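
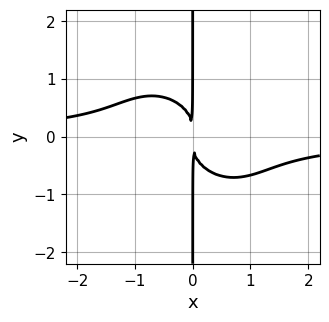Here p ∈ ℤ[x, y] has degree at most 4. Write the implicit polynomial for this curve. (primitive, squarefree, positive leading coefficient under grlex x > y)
1. Degree: the shape is more complex than any degree-3 curve, so deg p = 4.
2. Reading off the gridlines: the visible y-axis segment lies entirely on the curve.
3. Putting this together gives p.

3*x^3*y + 2*x^2*y^2 + 3*x*y^3 + 2*x^2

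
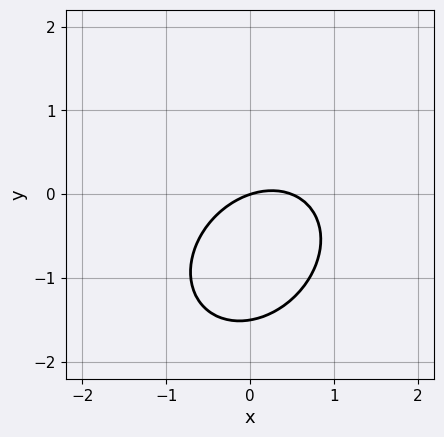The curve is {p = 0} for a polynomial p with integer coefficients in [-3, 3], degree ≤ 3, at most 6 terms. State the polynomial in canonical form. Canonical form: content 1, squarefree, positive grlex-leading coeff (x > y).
2*x^2 - x*y + 2*y^2 - x + 3*y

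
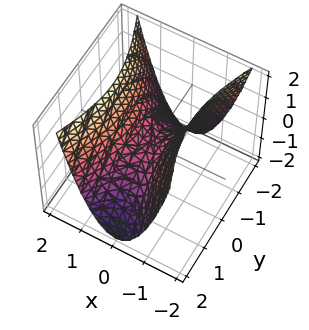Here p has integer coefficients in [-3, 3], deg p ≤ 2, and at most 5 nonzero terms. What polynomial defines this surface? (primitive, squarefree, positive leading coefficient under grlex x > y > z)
3*x^2 - y^2 - 2*z

First, deg p = 2.
Next, symmetries: it's symmetric under y → −y, forcing even powers of y; the x ↦ −x reflection is a symmetry, so x appears only in even powers.
Next, from the visible intercepts: one x-axis crossing is at x = 0; it crosses the z-axis at the gridline z = 0.
Finally, the integer polynomial consistent with all of this is the stated p.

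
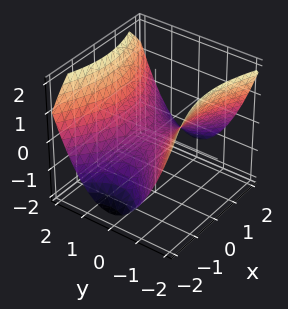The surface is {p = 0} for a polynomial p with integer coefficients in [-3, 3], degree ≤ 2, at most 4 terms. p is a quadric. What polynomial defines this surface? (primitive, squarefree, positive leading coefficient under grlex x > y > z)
x^2 - 2*y^2 + 3*z

The degree is 2 — a hyperbolic paraboloid; a quadric.
Symmetries: the y ↦ −y reflection is a symmetry, so y appears only in even powers; the x ↦ −x reflection is a symmetry, so x appears only in even powers.
From the visible intercepts: one y-axis crossing is at y = 0; one z-axis crossing is at z = 0.
The integer polynomial consistent with all of this is the stated p.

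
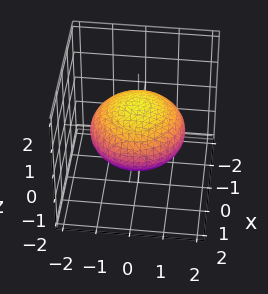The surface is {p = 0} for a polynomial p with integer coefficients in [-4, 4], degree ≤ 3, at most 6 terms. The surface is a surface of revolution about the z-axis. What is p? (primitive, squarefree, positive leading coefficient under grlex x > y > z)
x^2 + y^2 + 2*z^2 - 2

1. The degree is 2 — no degree-1 surface has this shape.
2. Symmetry: every cross-section ⟂ z is a circle, so x, y appear only via x² + y².
3. Against the integer gridlines: among the integer gridlines, it crosses the z-axis at z ∈ {-1, 1}; a circular section at z = 0 has radius between 1 and 2.
4. Putting this together gives p.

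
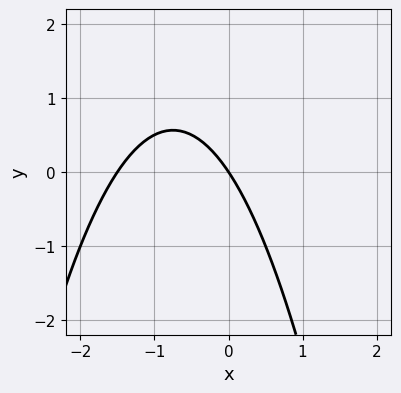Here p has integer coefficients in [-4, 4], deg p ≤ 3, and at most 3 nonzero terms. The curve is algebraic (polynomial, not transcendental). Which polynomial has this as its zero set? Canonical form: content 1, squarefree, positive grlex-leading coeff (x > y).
2*x^2 + 3*x + 2*y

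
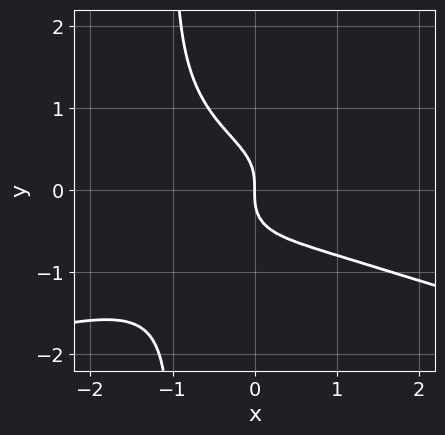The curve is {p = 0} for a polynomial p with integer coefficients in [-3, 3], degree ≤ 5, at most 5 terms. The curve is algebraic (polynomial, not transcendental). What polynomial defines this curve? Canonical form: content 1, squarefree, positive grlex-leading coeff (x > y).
(a) The degree is 4 — a generic line meets the curve in up to 4 points.
(b) From the visible intercepts: it meets the x-axis at x = 0 (among the integer gridlines); one y-axis crossing is at y = 0.
(c) Fitting integer coefficients to these (and the overall shape) gives p.

3*x*y^3 + x^3 + 3*y^3 + 2*x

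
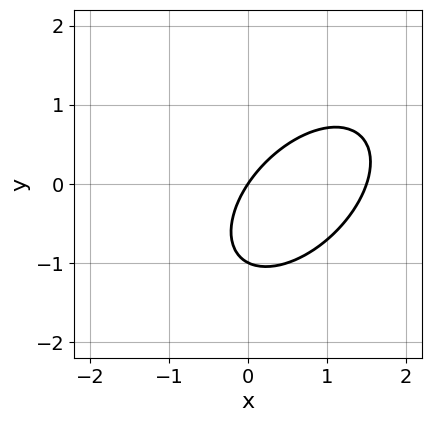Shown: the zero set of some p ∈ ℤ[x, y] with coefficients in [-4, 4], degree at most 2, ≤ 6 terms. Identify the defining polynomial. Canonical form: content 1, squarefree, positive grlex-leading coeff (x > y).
1. deg p = 2.
2. Observable constraints: one x-axis crossing is at x = 0; the y-axis gridline crossings are at y ∈ {-1, 0}.
3. Putting this together gives p.

2*x^2 - 2*x*y + 2*y^2 - 3*x + 2*y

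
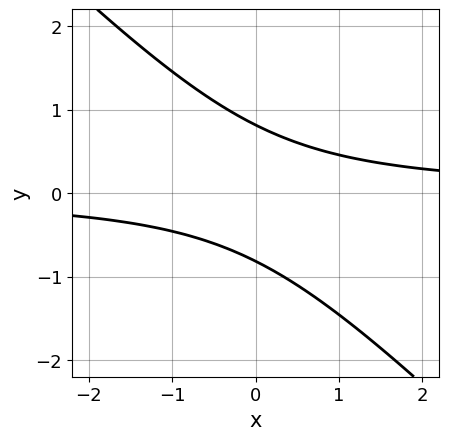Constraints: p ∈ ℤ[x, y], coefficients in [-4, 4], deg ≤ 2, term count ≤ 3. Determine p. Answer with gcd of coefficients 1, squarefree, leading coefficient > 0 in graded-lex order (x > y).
3*x*y + 3*y^2 - 2

(a) Degree: the shape is more complex than any degree-1 curve, so deg p = 2.
(b) Reading off the gridlines: it misses every integer gridline on the x-axis.
(c) Solving for integer coefficients yields p as stated.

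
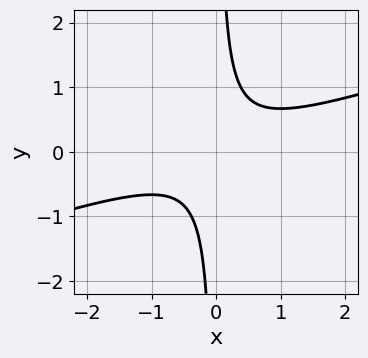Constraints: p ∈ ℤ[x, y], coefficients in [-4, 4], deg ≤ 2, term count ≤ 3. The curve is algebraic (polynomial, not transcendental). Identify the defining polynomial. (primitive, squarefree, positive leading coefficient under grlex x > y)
x^2 - 3*x*y + 1

deg p = 2. No degree-1 curve has this shape.
Reading off the gridlines: the curve avoids every integer y-axis point in the box; the curve avoids every integer x-axis point in the box.
Solving for integer coefficients yields p as stated.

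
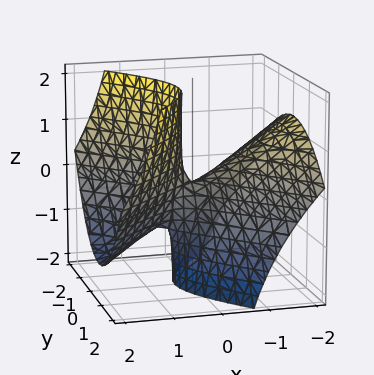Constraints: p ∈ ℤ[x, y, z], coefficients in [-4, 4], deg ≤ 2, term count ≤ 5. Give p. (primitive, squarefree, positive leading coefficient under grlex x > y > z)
1. deg p = 2. A generic line meets the surface in up to 2 points.
2. Against the integer gridlines: one y-axis crossing is at y = 0; one x-axis crossing is at x = 0.
3. Matching integer coefficients to the picture gives p.

2*x^2 + 3*x*z - 2*y^2 - z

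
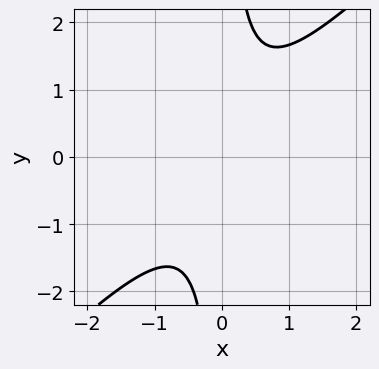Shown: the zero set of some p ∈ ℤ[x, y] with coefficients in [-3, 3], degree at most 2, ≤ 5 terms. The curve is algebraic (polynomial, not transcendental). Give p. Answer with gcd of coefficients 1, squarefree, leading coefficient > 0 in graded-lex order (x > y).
3*x^2 - 3*x*y + 2

The degree is 2 — the shape is more complex than any degree-1 curve.
Reading off the gridlines: the curve avoids every integer x-axis point in the box; no y-intercept at any integer in the box.
Fitting integer coefficients to these (and the overall shape) gives p.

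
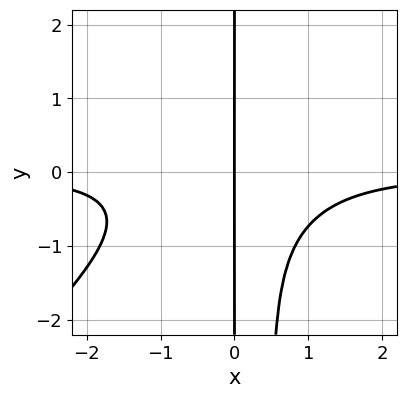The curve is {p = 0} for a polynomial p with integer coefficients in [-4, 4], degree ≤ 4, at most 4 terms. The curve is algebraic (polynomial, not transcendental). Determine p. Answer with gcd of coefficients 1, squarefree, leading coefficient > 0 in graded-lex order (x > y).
2*x^3*y - 2*x^2*y^2 + x*y^2 + 2*x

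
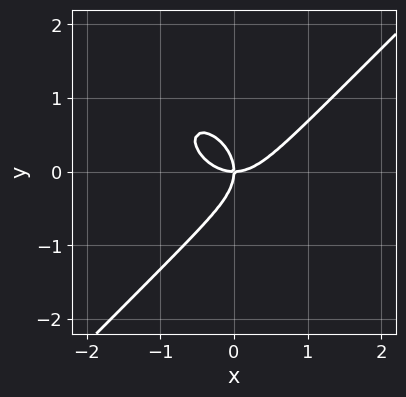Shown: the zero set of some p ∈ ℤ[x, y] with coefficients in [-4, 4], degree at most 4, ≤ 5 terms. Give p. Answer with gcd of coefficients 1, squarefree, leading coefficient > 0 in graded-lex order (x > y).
First, deg p = 3. The shape is more complex than any degree-2 curve.
Then, reading off the gridlines: it meets the y-axis at y = 0 (among the integer gridlines); one x-axis crossing is at x = 0.
Finally, these observations pin down the coefficients.

x^3 - y^3 - x*y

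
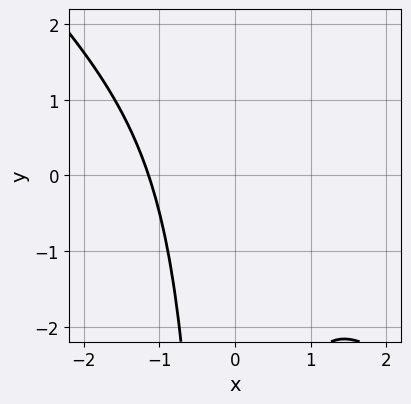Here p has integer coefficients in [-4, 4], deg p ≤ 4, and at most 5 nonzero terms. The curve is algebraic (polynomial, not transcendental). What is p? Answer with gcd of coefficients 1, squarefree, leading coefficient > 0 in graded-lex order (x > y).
2*x^3 + 2*x^2*y + 3

First, deg p = 3.
Then, against the integer gridlines: no y-intercept at any integer in the box.
Finally, together with the visible shape, these determine p as stated.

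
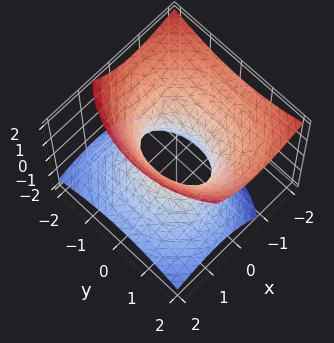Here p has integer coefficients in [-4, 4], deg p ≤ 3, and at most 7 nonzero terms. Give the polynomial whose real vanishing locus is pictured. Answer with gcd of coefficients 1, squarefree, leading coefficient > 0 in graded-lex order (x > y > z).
1. deg p = 2. No degree-1 surface has this shape.
2. Reading off the gridlines: no z-intercept at any integer in the box; the y-axis gridline crossings are at y ∈ {-1, 1}.
3. The integer polynomial consistent with all of this is the stated p.

3*x^2 + 3*x*z + 2*y^2 - 3*z^2 - 2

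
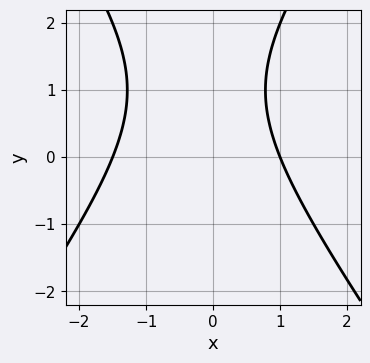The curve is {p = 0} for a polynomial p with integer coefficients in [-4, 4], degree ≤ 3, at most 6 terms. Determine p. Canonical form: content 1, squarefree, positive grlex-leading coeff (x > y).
2*x^2 - y^2 + x + 2*y - 3

(a) Degree: a generic line meets the curve in up to 2 points, so deg p = 2.
(b) From the visible intercepts: the curve avoids every integer y-axis point in the box; it crosses the x-axis at the gridline x = 1.
(c) Putting this together gives p.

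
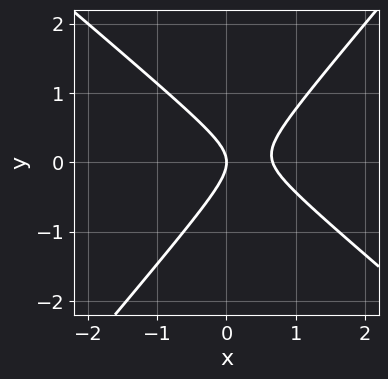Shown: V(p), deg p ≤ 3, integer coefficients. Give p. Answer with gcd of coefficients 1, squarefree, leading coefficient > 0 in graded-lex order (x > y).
First, the degree is 2 — no degree-1 curve has this shape.
Next, checking where it meets the axes: one y-axis crossing is at y = 0; it crosses the x-axis at the gridline x = 0.
Finally, assembling these constraints gives the stated polynomial.

3*x^2 + x*y - 3*y^2 - 2*x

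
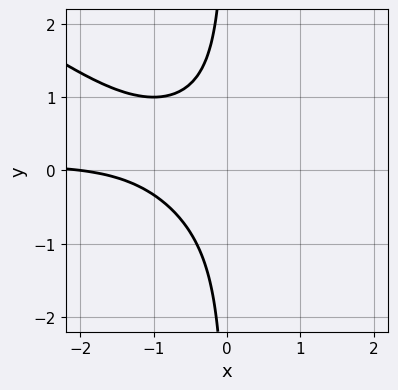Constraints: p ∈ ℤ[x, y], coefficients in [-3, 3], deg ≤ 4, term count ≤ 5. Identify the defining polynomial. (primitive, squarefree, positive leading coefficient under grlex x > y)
2*x^2*y + 3*x*y^2 + x + 2

First, degree: a generic line meets the curve in up to 3 points, so deg p = 3.
Then, reading off the gridlines: the curve avoids every integer y-axis point in the box; it meets the x-axis at x = -2 (among the integer gridlines).
Finally, putting this together gives p.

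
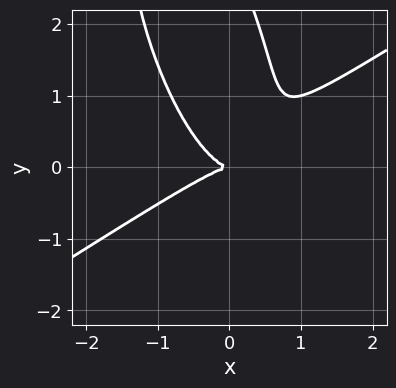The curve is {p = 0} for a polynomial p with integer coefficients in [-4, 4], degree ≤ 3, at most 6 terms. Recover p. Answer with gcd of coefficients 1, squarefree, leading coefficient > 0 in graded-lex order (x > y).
3*x^3 - 3*x^2*y - 2*x*y^2 - y^3 + 3*y^2

First, deg p = 3. A generic line meets the curve in up to 3 points.
Next, observable constraints: it crosses the y-axis at the gridline y = 0; it meets the x-axis at x = 0 (among the integer gridlines).
Finally, putting this together gives p.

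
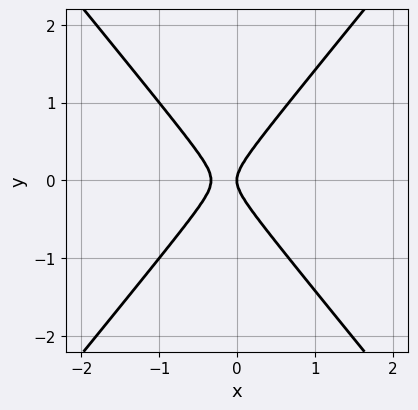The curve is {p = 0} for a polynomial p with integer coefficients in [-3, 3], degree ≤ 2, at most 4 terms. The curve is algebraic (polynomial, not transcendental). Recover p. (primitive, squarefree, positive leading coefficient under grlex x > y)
(a) The degree is 2 — a generic line meets the curve in up to 2 points.
(b) Symmetries: it's symmetric under y → −y, forcing even powers of y.
(c) Observable constraints: it meets the x-axis at x = 0 (among the integer gridlines); one y-axis crossing is at y = 0.
(d) The integer polynomial consistent with all of this is the stated p.

3*x^2 - 2*y^2 + x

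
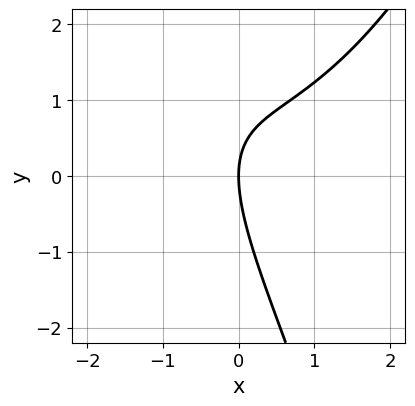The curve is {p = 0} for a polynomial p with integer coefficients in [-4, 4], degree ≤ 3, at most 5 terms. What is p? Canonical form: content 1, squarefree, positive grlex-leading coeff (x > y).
(a) The degree is 3 — no degree-2 curve has this shape.
(b) Reading off the gridlines: it crosses the x-axis at the gridline x = 0; it meets the y-axis at y = 0 (among the integer gridlines).
(c) Putting this together gives p.

x^3 - 2*x*y - y^2 + 3*x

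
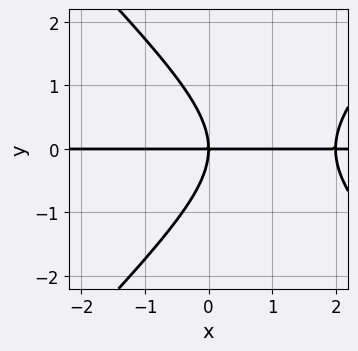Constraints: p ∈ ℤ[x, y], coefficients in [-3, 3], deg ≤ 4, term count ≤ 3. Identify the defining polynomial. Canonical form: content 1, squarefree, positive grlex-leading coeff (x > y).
The degree is 3 — the shape is more complex than any degree-2 curve.
Reading off the gridlines: it meets the y-axis at y = 0 (among the integer gridlines); the visible x-axis segment lies entirely on the curve.
Together with the visible shape, these determine p as stated.

x^2*y - y^3 - 2*x*y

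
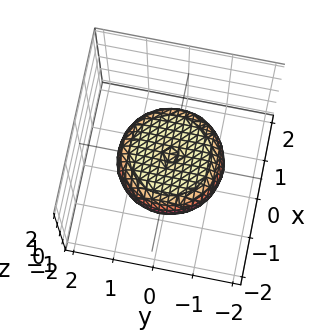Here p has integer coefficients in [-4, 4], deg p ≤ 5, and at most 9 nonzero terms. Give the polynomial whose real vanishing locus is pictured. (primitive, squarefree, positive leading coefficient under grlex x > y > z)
x^4 + 2*x^2*y^2 + y^4 - x^2 - y^2 + 3*z^2 - 1

The degree is 4 — the shape is more complex than any degree-3 surface.
Symmetries: the z-axis is an axis of rotation, so x and y enter only as x² + y².
Checking where it meets the axes: a circular section at z = 0 has radius between 1 and 2.
Putting this together gives p.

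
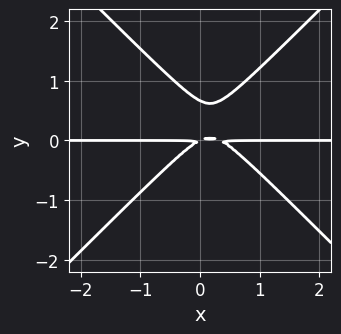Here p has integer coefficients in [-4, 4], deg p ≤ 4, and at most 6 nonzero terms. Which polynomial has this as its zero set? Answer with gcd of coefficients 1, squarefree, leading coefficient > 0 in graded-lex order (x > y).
The degree is 3 — a generic line meets the curve in up to 3 points.
Observable constraints: the visible x-axis segment lies entirely on the curve.
Together with the visible shape, these determine p as stated.

3*x^2*y - 3*y^3 - x*y + 2*y^2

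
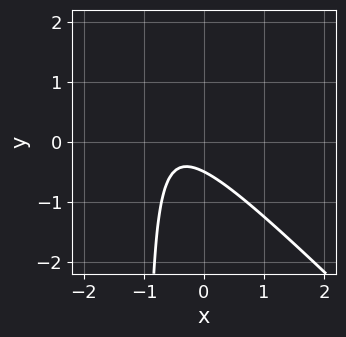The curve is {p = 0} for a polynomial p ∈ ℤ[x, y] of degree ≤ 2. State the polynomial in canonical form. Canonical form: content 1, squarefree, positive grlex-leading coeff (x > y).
1. deg p = 2. The shape is more complex than any degree-1 curve.
2. Observable constraints: the curve avoids every integer x-axis point in the box.
3. The integer polynomial consistent with all of this is the stated p.

2*x^2 + 2*x*y + 2*x + 2*y + 1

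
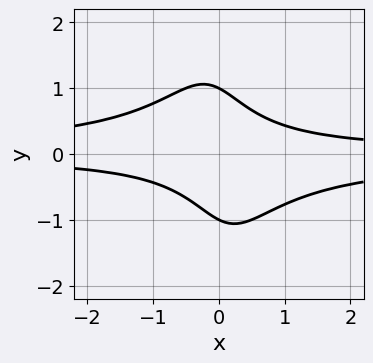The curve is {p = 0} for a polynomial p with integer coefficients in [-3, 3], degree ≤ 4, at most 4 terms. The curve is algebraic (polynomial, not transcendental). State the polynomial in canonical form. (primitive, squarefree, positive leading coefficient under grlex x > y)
1. The degree is 4 — a generic line meets the curve in up to 4 points.
2. Observable constraints: it misses every integer gridline on the x-axis; among the integer gridlines, it crosses the y-axis at y ∈ {-1, 1}.
3. Matching integer coefficients to the picture gives p.

2*x^2*y^2 + x*y + y^2 - 1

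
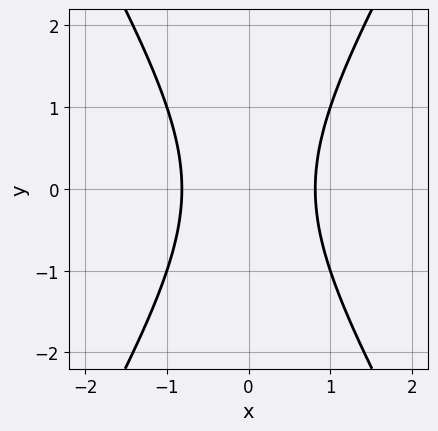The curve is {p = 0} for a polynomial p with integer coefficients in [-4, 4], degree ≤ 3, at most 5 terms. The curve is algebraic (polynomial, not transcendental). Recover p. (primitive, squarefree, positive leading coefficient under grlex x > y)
(a) deg p = 2. The shape is more complex than any degree-1 curve.
(b) Symmetries: the y ↦ −y reflection is a symmetry, so y appears only in even powers; it's symmetric under x → −x, forcing even powers of x.
(c) From the visible intercepts: the curve avoids every integer y-axis point in the box.
(d) The integer polynomial consistent with all of this is the stated p.

3*x^2 - y^2 - 2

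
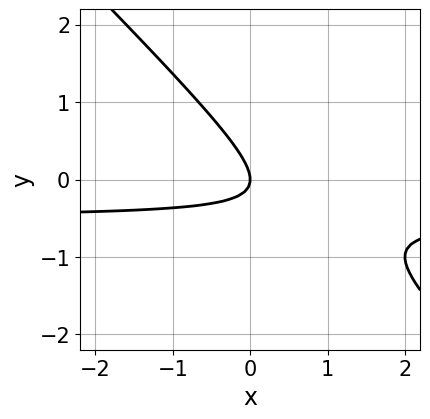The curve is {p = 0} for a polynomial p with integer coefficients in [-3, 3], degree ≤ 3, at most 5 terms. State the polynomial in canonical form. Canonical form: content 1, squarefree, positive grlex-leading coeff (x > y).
First, deg p = 2. The shape is more complex than any degree-1 curve.
Next, from the axis intercepts and sections: it crosses the y-axis at the gridline y = 0; it crosses the x-axis at the gridline x = 0.
Finally, fitting integer coefficients to these (and the overall shape) gives p.

2*x*y + 2*y^2 + x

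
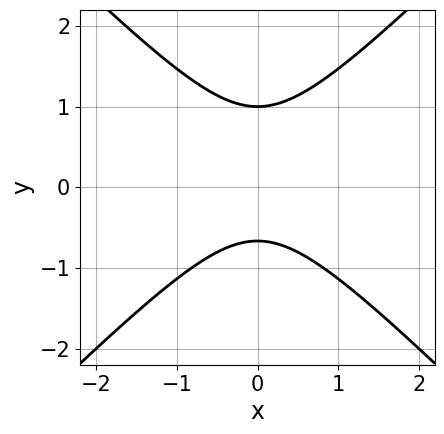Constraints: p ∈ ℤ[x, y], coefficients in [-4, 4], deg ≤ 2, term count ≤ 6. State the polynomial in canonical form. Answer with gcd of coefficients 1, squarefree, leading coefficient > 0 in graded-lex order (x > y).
3*x^2 - 3*y^2 + y + 2

(a) deg p = 2. The shape is more complex than any degree-1 curve.
(b) Symmetries: mirror symmetry x ↦ −x ⇒ only even powers of x.
(c) Reading off the gridlines: it misses every integer gridline on the x-axis; one y-axis crossing is at y = 1.
(d) Matching integer coefficients to the picture gives p.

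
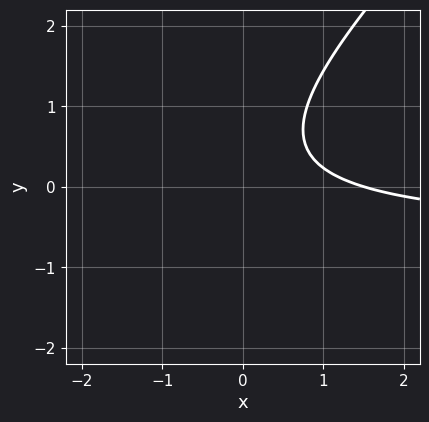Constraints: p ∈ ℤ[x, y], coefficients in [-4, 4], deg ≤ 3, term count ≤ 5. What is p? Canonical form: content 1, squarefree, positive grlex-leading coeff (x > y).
3*x*y - 3*y^2 + 2*x + 2*y - 3

deg p = 2.
Against the integer gridlines: the curve avoids every integer y-axis point in the box.
The integer polynomial consistent with all of this is the stated p.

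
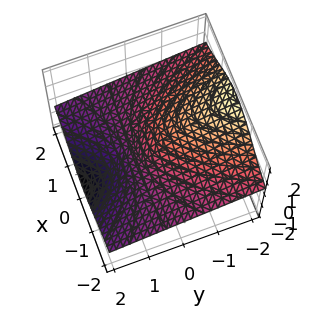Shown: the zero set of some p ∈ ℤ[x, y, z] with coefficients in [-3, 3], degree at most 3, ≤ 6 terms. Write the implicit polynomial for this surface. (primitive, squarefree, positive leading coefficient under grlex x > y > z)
3*x^2*z + z^3 + 3*y + 2*z - 2

1. Degree: a generic line meets the surface in up to 3 points, so deg p = 3.
2. Checking where it meets the axes: the surface avoids every integer x-axis point in the box.
3. Fitting integer coefficients to these (and the overall shape) gives p.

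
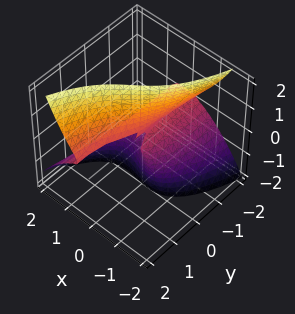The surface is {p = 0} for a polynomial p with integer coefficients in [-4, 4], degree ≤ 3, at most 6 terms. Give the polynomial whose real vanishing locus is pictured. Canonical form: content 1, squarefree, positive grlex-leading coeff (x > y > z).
3*x^3 + x*z^2 - 3*y*z^2 - 2*x^2 + 3*x*z

1. deg p = 3.
2. From the visible intercepts: every point of the y-axis in the box is on the surface; every point of the z-axis in the box is on the surface.
3. Putting this together gives p.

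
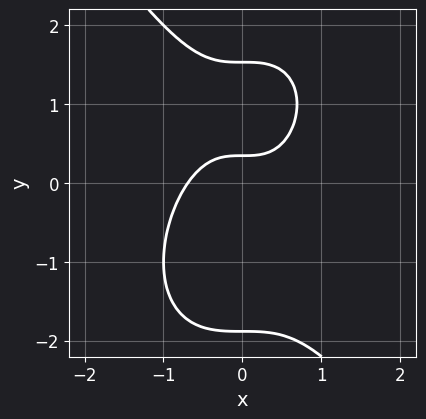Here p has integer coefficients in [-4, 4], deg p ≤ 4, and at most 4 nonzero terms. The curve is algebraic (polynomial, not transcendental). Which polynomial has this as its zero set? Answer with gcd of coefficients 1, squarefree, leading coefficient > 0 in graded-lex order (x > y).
deg p = 3. No degree-2 curve has this shape.
Matching integer coefficients to the picture gives p.

3*x^3 + y^3 - 3*y + 1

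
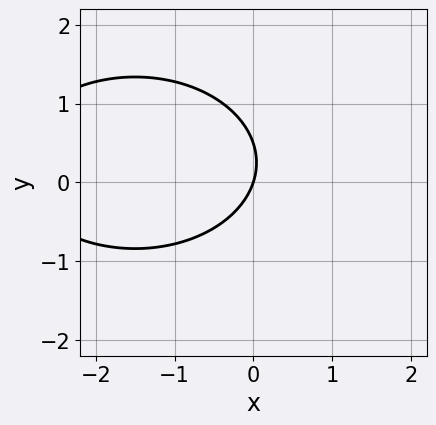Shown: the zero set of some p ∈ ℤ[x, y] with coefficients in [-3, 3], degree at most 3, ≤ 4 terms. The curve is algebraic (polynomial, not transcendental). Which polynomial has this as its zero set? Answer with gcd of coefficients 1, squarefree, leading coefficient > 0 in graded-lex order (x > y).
First, deg p = 2. The shape is more complex than any degree-1 curve.
Next, from the axis intercepts and sections: it crosses the y-axis at the gridline y = 0; it crosses the x-axis at the gridline x = 0.
Finally, these observations pin down the coefficients.

x^2 + 2*y^2 + 3*x - y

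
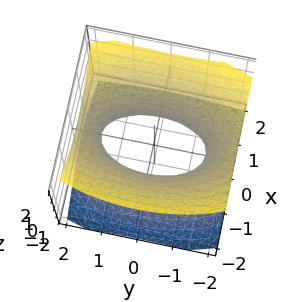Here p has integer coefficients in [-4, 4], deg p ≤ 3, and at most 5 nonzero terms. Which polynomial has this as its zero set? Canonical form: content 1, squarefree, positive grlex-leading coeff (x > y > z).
(a) The degree is 2 — one connected sheet with a waist; a quadric.
(b) Symmetries: it's symmetric under x → −x, forcing even powers of x; it's symmetric under z → −z, forcing even powers of z; it's symmetric under y → −y, forcing even powers of y.
(c) Checking where it meets the axes: no z-intercept at any integer in the box.
(d) Solving for integer coefficients yields p as stated.

3*x^2 + y^2 - 3*z^2 - 2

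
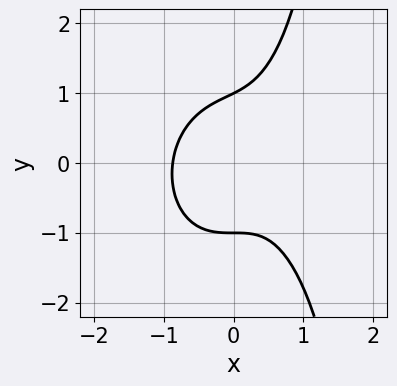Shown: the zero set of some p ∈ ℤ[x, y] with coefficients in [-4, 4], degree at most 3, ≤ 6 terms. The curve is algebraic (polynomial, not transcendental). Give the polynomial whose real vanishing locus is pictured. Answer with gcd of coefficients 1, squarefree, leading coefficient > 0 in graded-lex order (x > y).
3*x^3 + x*y^2 + x*y - 2*y^2 + 2

(a) Degree: no degree-2 curve has this shape, so deg p = 3.
(b) Checking where it meets the axes: among the integer gridlines, it crosses the y-axis at y ∈ {-1, 1}.
(c) Putting this together gives p.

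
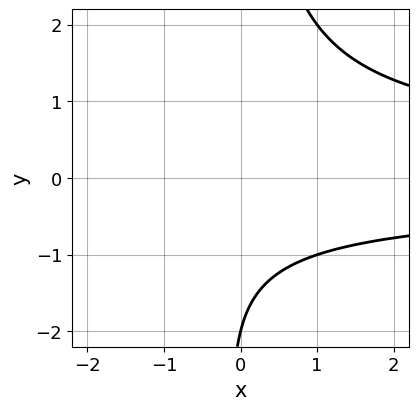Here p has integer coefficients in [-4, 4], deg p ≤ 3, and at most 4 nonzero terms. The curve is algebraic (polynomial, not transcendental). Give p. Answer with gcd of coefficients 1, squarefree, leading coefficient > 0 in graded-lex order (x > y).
First, the degree is 3 — a generic line meets the curve in up to 3 points.
Then, observable constraints: it crosses the y-axis at the gridline y = -2; no x-intercept at any integer in the box.
Finally, solving for integer coefficients yields p as stated.

x*y^2 - y - 2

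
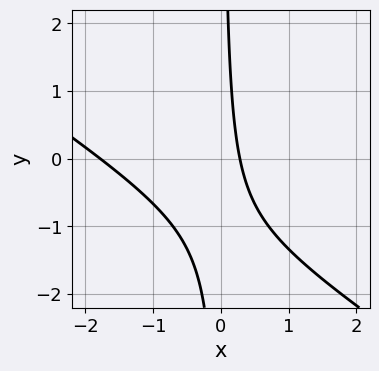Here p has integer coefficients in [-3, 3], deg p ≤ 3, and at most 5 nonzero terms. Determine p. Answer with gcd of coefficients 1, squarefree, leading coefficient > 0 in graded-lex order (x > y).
2*x^2 + 3*x*y + 3*x - 1

First, deg p = 2. The shape is more complex than any degree-1 curve.
Next, checking where it meets the axes: no y-intercept at any integer in the box.
Finally, matching integer coefficients to the picture gives p.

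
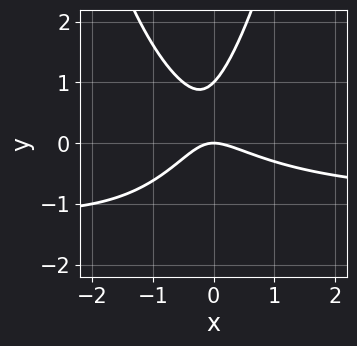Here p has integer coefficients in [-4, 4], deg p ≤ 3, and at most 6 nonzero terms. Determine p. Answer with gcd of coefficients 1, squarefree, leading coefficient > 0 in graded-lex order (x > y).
1. Degree: no degree-2 curve has this shape, so deg p = 3.
2. From the visible intercepts: it meets the x-axis at x = 0 (among the integer gridlines); among the integer gridlines, it crosses the y-axis at y ∈ {0, 1}.
3. The integer polynomial consistent with all of this is the stated p.

x^2*y + x^2 + x*y - y^2 + y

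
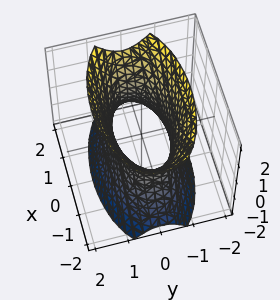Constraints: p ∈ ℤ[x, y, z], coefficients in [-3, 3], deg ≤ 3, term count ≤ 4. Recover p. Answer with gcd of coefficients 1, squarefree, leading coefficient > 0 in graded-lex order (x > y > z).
x^2 + 3*y^2 - z^2 - 2

First, the degree is 2 — one connected sheet with a waist; a quadric.
Then, symmetries: the y ↦ −y reflection is a symmetry, so y appears only in even powers; the z ↦ −z reflection is a symmetry, so z appears only in even powers; mirror symmetry x ↦ −x ⇒ only even powers of x.
Then, from the axis intercepts and sections: it misses every integer gridline on the z-axis.
Finally, these observations pin down the coefficients.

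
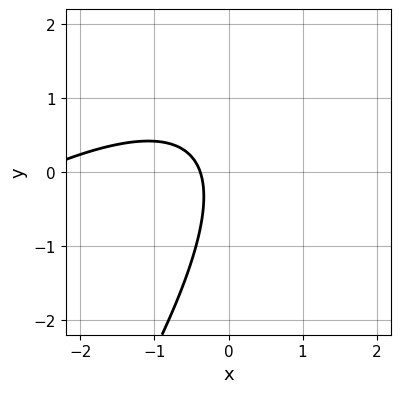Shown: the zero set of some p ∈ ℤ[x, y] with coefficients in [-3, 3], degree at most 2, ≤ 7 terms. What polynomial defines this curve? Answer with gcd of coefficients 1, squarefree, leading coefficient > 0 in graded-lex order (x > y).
x^2 - 2*x*y + y^2 + 3*x + 1

(a) Degree: a generic line meets the curve in up to 2 points, so deg p = 2.
(b) From the visible intercepts: no y-intercept at any integer in the box.
(c) The integer polynomial consistent with all of this is the stated p.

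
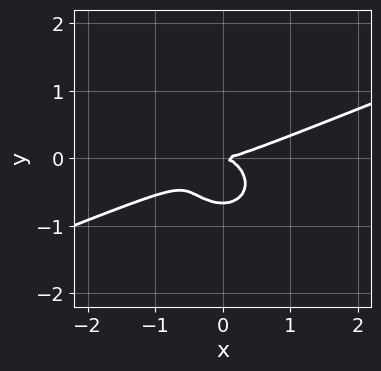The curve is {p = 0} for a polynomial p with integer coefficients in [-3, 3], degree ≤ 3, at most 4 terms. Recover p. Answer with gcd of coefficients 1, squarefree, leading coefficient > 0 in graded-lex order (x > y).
x^3 - 2*x^2*y - 3*y^3 - 2*y^2

1. The degree is 3 — the shape is more complex than any degree-2 curve.
2. Checking where it meets the axes: one y-axis crossing is at y = 0; one x-axis crossing is at x = 0.
3. Putting this together gives p.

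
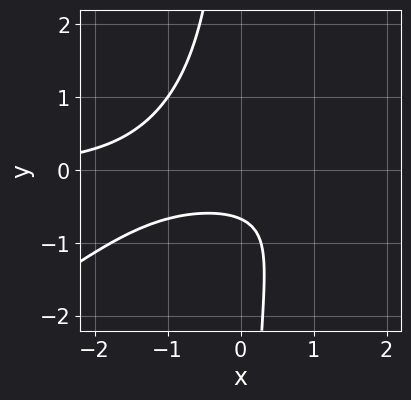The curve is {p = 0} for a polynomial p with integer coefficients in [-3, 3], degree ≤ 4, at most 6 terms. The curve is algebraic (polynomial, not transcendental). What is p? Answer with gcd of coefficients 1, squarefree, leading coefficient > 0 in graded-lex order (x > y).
2*x^2*y - 3*x*y^2 - 3*y - 2

The degree is 3 — no degree-2 curve has this shape.
Reading off the gridlines: no x-intercept at any integer in the box.
Fitting integer coefficients to these (and the overall shape) gives p.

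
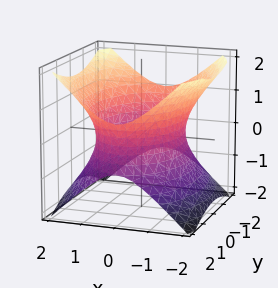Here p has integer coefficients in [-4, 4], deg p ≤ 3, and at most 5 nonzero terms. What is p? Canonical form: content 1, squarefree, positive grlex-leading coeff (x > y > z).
2*x^2 + y^2 - 2*z^2 - 3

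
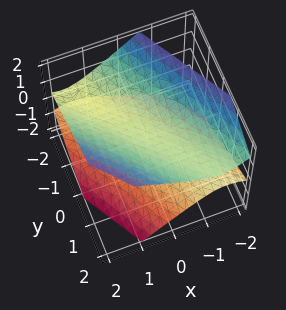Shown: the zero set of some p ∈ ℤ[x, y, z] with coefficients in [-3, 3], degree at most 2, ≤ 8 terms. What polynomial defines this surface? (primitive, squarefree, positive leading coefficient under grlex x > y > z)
1. There are 2 components.
2. Degree: the shape is more complex than any degree-1 surface, so deg p = 2.
3. Checking where it meets the axes: it misses every integer gridline on the x-axis; the surface avoids every integer y-axis point in the box.
4. Putting this together gives p.

2*x^2 + 3*x*y - x*z + y^2 - 3*z^2 + 1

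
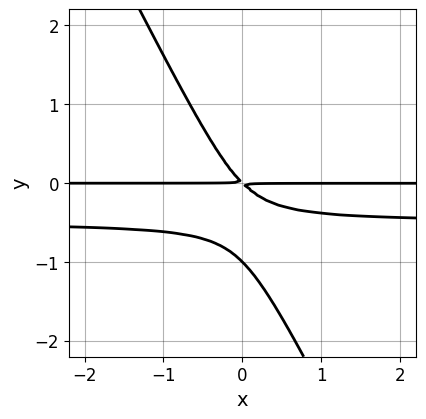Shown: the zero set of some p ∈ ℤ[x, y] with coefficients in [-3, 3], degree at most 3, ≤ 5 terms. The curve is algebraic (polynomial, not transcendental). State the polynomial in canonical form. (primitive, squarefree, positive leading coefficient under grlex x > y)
2*x*y^2 + y^3 + x*y + y^2

The degree is 3 — no degree-2 curve has this shape.
Checking where it meets the axes: it meets the y-axis at y = -1 (among the integer gridlines); the visible x-axis segment lies entirely on the curve.
Fitting integer coefficients to these (and the overall shape) gives p.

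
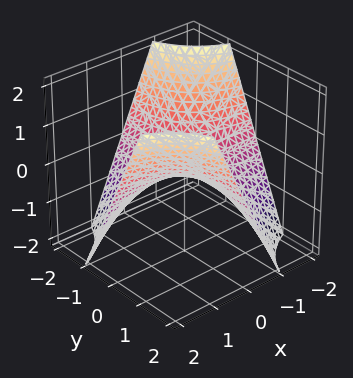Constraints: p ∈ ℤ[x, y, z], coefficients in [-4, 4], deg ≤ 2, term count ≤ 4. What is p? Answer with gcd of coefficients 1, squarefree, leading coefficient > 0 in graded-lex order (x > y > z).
x*y - z

Degree: a saddle surface; a quadric, so deg p = 2.
From the axis intercepts and sections: every point of the x-axis in the box is on the surface; it crosses the z-axis at the gridline z = 0; the visible y-axis segment lies entirely on the surface.
Matching integer coefficients to the picture gives p.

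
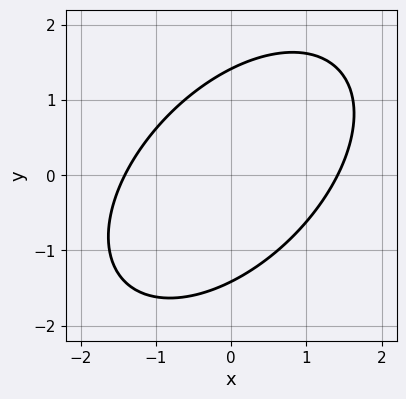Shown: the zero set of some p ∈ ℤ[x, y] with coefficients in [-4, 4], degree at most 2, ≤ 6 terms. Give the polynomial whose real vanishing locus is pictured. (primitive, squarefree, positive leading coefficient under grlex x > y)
First, the degree is 2 — the shape is more complex than any degree-1 curve.
Finally, putting this together gives p.

x^2 - x*y + y^2 - 2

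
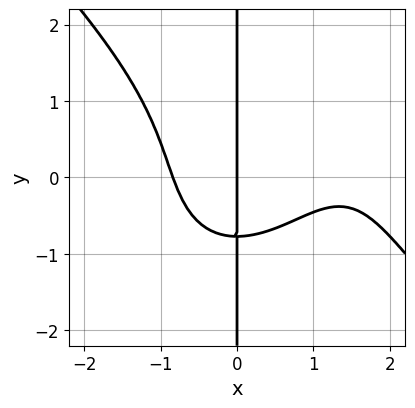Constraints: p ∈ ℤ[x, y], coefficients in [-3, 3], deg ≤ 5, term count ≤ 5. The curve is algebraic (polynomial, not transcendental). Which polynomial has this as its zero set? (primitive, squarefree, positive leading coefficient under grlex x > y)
x^4 + x*y^3 - 2*x^3 + 2*x*y + 2*x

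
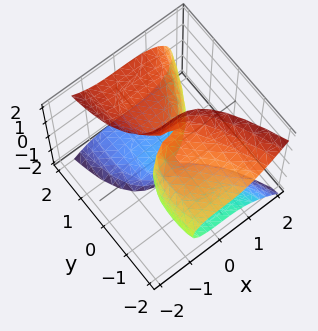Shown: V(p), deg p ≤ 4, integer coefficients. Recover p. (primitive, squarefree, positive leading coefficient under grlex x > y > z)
The degree is 3 — a generic line meets the surface in up to 3 points.
Against the integer gridlines: one x-axis crossing is at x = 0; every point of the z-axis in the box is on the surface; it meets the y-axis at y = 0 (among the integer gridlines).
Assembling these constraints gives the stated polynomial.

2*x^3 + 2*y*z^2 - y^2 - 3*y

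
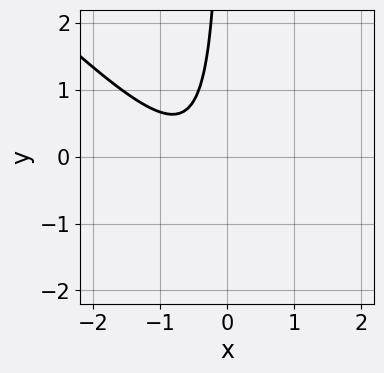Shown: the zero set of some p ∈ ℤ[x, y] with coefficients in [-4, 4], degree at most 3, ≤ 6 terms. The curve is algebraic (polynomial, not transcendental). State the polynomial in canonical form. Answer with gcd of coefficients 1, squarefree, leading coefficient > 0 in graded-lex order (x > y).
3*x^2 + 3*x*y + 3*x + 2

(a) deg p = 2.
(b) Checking where it meets the axes: no x-intercept at any integer in the box; no y-intercept at any integer in the box.
(c) These observations pin down the coefficients.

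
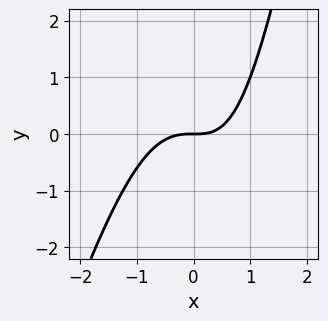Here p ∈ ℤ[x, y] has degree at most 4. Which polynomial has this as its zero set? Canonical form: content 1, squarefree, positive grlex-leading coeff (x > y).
First, deg p = 3. The shape is more complex than any degree-2 curve.
Next, reading off the gridlines: one y-axis crossing is at y = 0; it meets the x-axis at x = 0 (among the integer gridlines).
Finally, solving for integer coefficients yields p as stated.

3*x^3 - x^2*y + x*y - 3*y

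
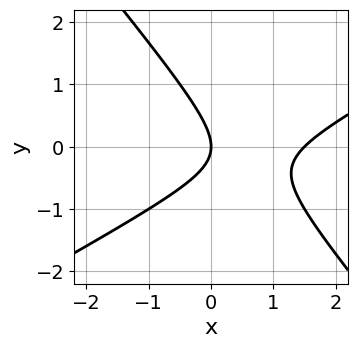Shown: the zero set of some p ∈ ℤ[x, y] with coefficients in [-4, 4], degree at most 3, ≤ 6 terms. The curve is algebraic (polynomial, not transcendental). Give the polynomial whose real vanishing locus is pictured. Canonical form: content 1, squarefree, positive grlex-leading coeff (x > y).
2*x^2 - 2*x*y - 3*y^2 - 3*x

1. Degree: a generic line meets the curve in up to 2 points, so deg p = 2.
2. Observable constraints: one y-axis crossing is at y = 0; it meets the x-axis at x = 0 (among the integer gridlines).
3. Assembling these constraints gives the stated polynomial.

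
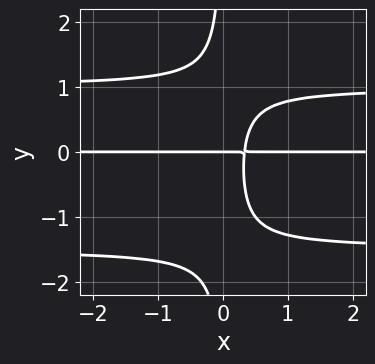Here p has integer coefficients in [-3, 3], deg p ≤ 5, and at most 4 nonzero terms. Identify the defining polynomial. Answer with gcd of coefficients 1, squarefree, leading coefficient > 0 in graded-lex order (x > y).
Degree: no degree-3 curve has this shape, so deg p = 4.
Against the integer gridlines: the visible x-axis segment lies entirely on the curve; it crosses the y-axis at the gridline y = 0.
Fitting integer coefficients to these (and the overall shape) gives p.

2*x*y^3 + x*y^2 - 3*x*y + y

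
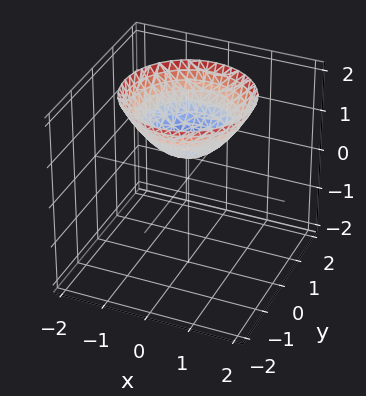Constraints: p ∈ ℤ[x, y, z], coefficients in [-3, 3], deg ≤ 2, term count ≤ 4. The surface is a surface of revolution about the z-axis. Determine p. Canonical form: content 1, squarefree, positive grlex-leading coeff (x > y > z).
First, deg p = 2. A generic line meets the surface in up to 2 points.
Then, symmetries: rotational symmetry about the z-axis ⇒ p depends on x, y only through x² + y².
Then, checking where it meets the axes: no y-intercept at any integer in the box; the surface avoids every integer x-axis point in the box; a circular section at z = 1 has radius between 0 and 1.
Finally, these observations pin down the coefficients.

2*x^2 + 2*y^2 - 3*z + 2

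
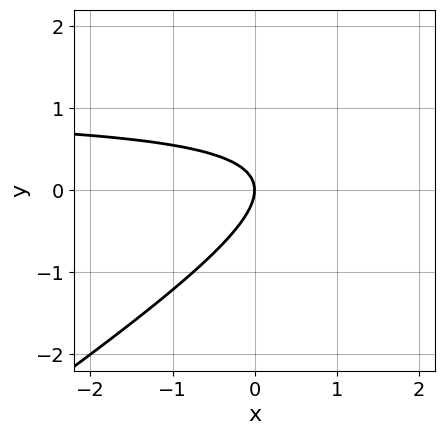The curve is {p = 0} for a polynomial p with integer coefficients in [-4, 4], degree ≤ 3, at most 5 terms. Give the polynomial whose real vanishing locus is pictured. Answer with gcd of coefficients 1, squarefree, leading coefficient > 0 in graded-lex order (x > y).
2*x*y - 3*y^2 - 2*x

(a) The degree is 2 — the shape is more complex than any degree-1 curve.
(b) Against the integer gridlines: it crosses the y-axis at the gridline y = 0; it crosses the x-axis at the gridline x = 0.
(c) The integer polynomial consistent with all of this is the stated p.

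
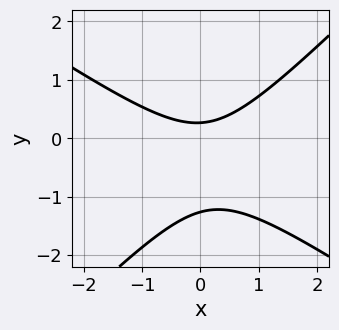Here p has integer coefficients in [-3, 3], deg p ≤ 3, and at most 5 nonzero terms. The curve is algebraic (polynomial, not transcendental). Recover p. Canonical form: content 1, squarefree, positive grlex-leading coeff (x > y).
First, the degree is 2 — no degree-1 curve has this shape.
Next, observable constraints: no x-intercept at any integer in the box.
Finally, assembling these constraints gives the stated polynomial.

2*x^2 + x*y - 3*y^2 - 3*y + 1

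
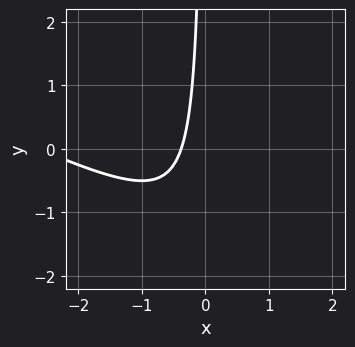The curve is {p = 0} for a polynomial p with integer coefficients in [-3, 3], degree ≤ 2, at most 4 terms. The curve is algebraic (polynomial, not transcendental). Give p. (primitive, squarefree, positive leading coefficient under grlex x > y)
deg p = 2.
From the axis intercepts and sections: no y-intercept at any integer in the box.
Assembling these constraints gives the stated polynomial.

x^2 + 2*x*y + 3*x + 1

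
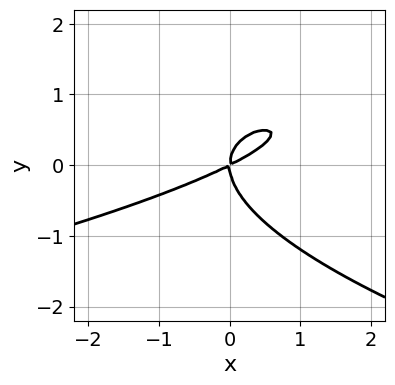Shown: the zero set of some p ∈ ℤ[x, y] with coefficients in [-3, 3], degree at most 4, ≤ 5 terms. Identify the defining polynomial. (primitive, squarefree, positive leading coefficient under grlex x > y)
2*y^3 + x^2 - 2*x*y

First, degree: the shape is more complex than any degree-2 curve, so deg p = 3.
Then, checking where it meets the axes: it meets the x-axis at x = 0 (among the integer gridlines); it crosses the y-axis at the gridline y = 0.
Finally, fitting integer coefficients to these (and the overall shape) gives p.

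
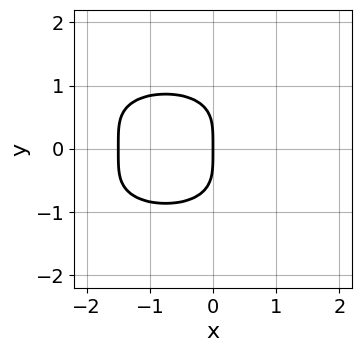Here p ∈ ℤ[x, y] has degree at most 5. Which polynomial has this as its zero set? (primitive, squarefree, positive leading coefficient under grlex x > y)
1. deg p = 4.
2. Symmetries: mirror symmetry y ↦ −y ⇒ only even powers of y.
3. Observable constraints: it meets the y-axis at y = 0 (among the integer gridlines); it meets the x-axis at x = 0 (among the integer gridlines).
4. The integer polynomial consistent with all of this is the stated p.

2*y^4 + 2*x^2 + 3*x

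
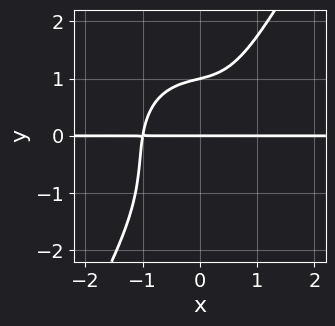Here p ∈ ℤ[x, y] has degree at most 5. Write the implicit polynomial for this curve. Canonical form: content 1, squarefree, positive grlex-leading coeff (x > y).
First, deg p = 4. No degree-3 curve has this shape.
Then, from the axis intercepts and sections: the y-axis gridline crossings are at y ∈ {0, 1}; the visible x-axis segment lies entirely on the curve.
Finally, putting this together gives p.

2*x^3*y + x*y^3 - y^4 - y^2 + 2*y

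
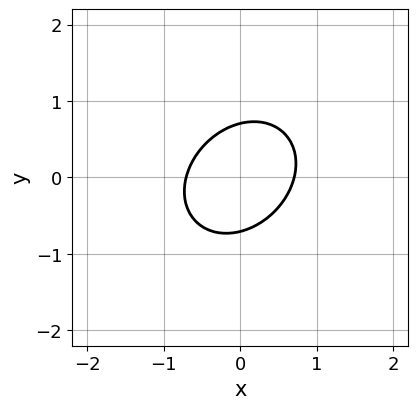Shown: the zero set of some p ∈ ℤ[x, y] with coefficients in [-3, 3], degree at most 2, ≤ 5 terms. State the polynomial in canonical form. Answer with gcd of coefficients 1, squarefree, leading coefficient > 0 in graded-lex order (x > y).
(a) The degree is 2 — a generic line meets the curve in up to 2 points.
(b) Putting this together gives p.

2*x^2 - x*y + 2*y^2 - 1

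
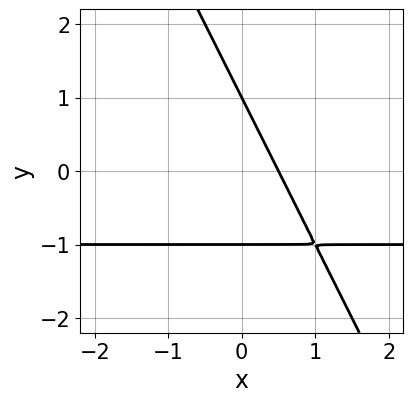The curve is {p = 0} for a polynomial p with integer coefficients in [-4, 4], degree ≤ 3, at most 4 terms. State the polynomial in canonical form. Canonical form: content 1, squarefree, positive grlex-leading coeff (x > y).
1. deg p = 2. A generic line meets the curve in up to 2 points.
2. Against the integer gridlines: the y-axis gridline crossings are at y ∈ {-1, 1}.
3. Matching integer coefficients to the picture gives p.

2*x*y + y^2 + 2*x - 1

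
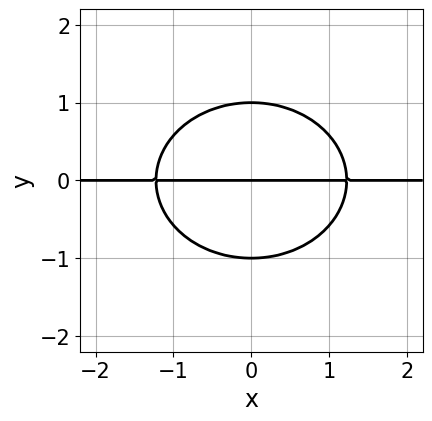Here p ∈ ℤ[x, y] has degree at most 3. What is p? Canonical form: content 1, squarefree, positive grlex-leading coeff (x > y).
(a) The degree is 3 — a generic line meets the curve in up to 3 points.
(b) Symmetries: the x ↦ −x reflection is a symmetry, so x appears only in even powers.
(c) Checking where it meets the axes: the y-axis gridline crossings are at y ∈ {-1, 0, 1}; every point of the x-axis in the box is on the curve.
(d) Fitting integer coefficients to these (and the overall shape) gives p.

2*x^2*y + 3*y^3 - 3*y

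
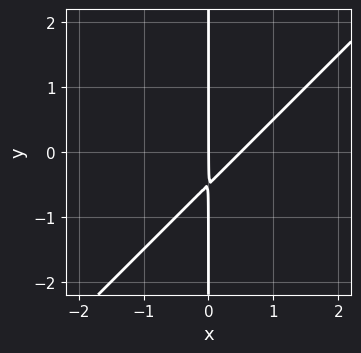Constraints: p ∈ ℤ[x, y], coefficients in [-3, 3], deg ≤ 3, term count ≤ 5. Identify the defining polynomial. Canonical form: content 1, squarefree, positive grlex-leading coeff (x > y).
(a) deg p = 2.
(b) From the visible intercepts: every point of the y-axis in the box is on the curve; it meets the x-axis at x = 0 (among the integer gridlines).
(c) These observations pin down the coefficients.

2*x^2 - 2*x*y - x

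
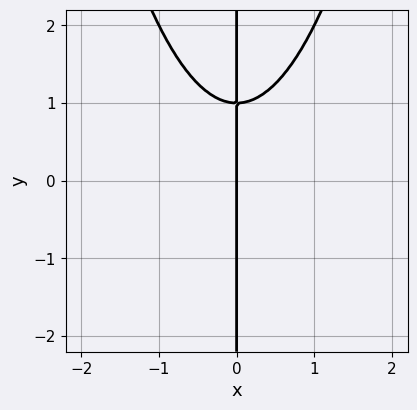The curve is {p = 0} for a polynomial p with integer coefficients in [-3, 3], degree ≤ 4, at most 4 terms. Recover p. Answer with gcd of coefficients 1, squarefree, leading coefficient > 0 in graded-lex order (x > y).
(a) The degree is 3 — the shape is more complex than any degree-2 curve.
(b) Reading off the gridlines: every point of the y-axis in the box is on the curve; it crosses the x-axis at the gridline x = 0.
(c) Fitting integer coefficients to these (and the overall shape) gives p.

x^3 - x*y + x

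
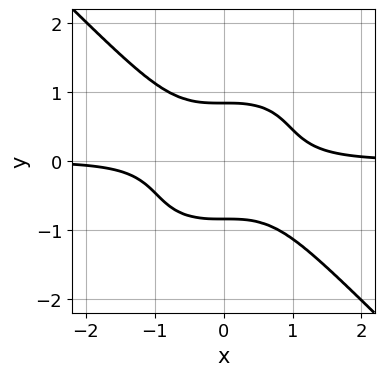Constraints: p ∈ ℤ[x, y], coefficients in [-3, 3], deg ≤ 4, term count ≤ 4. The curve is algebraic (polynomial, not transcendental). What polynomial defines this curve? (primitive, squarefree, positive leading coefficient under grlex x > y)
1. Degree: a generic line meets the curve in up to 4 points, so deg p = 4.
2. Observable constraints: the curve avoids every integer x-axis point in the box.
3. The integer polynomial consistent with all of this is the stated p.

2*x^3*y + 2*y^4 - 1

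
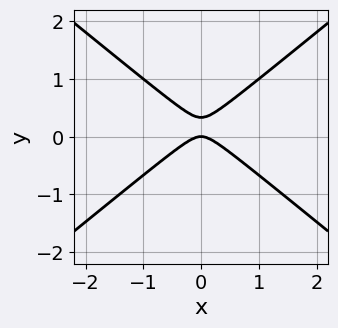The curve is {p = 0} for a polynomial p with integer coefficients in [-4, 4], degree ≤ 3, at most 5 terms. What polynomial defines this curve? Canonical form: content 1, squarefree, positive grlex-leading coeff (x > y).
2*x^2 - 3*y^2 + y

deg p = 2. No degree-1 curve has this shape.
Symmetries: the x ↦ −x reflection is a symmetry, so x appears only in even powers.
Checking where it meets the axes: it meets the x-axis at x = 0 (among the integer gridlines); it meets the y-axis at y = 0 (among the integer gridlines).
These observations pin down the coefficients.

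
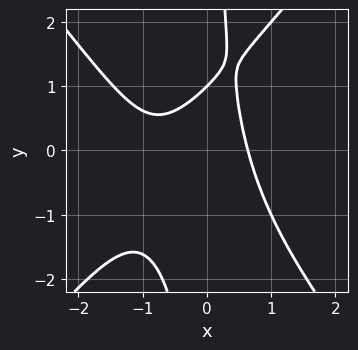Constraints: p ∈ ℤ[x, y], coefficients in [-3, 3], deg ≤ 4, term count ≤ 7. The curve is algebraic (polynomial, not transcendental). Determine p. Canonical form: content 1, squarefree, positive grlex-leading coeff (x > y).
1. The degree is 3 — no degree-2 curve has this shape.
2. From the visible intercepts: it crosses the y-axis at the gridline y = 1.
3. Fitting integer coefficients to these (and the overall shape) gives p.

3*x^3 - 2*x*y^2 + 3*x^2 + 2*y - 2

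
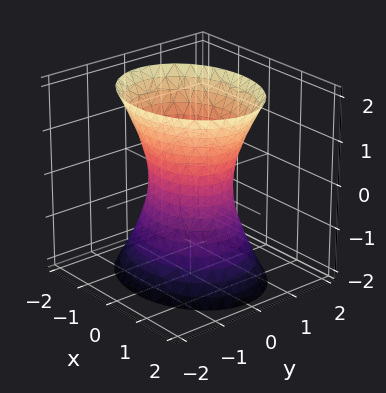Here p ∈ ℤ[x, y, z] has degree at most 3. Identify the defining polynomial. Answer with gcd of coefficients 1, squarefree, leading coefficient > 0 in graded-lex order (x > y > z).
2*x^2 + 3*y^2 - z^2 - 2

First, the degree is 2 — an hourglass — one-sheet hyperboloid; a quadric.
Then, symmetries: it's symmetric under x → −x, forcing even powers of x; it's symmetric under y → −y, forcing even powers of y; it's symmetric under z → −z, forcing even powers of z.
Then, from the axis intercepts and sections: no z-intercept at any integer in the box; among the integer gridlines, it crosses the x-axis at x ∈ {-1, 1}.
Finally, these observations pin down the coefficients.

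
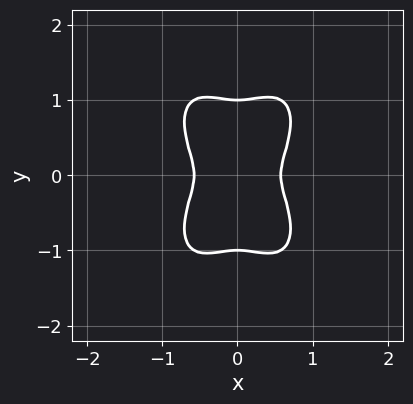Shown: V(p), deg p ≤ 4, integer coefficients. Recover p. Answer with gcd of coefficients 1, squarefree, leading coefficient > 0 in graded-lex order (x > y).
3*x^4 + y^4 - x^2 - y^2

deg p = 4.
Symmetries: the y ↦ −y reflection is a symmetry, so y appears only in even powers; it's symmetric under x → −x, forcing even powers of x.
Observable constraints: among the integer gridlines, it crosses the y-axis at y ∈ {-1, 1}.
Together with the visible shape, these determine p as stated.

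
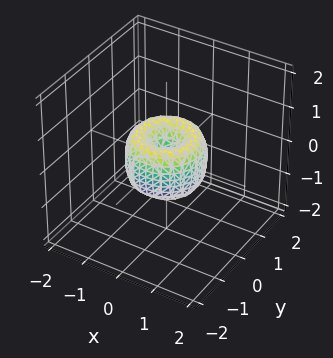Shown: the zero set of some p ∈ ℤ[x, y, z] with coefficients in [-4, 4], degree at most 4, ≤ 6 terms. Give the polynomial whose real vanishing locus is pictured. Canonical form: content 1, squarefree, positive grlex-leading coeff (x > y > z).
The degree is 4 — the shape is more complex than any degree-3 surface.
By symmetry, the surface is invariant under rotation about z: p = q(x² + y², z).
Reading off the gridlines: the x-axis gridline crossings are at x ∈ {-1, 0, 1}; it meets the z-axis at z = 0 (among the integer gridlines); among the integer gridlines, it crosses the y-axis at y ∈ {-1, 0, 1}; a circular section at z = 0 has radius exactly 1.
Matching integer coefficients to the picture gives p.

2*x^4 + 4*x^2*y^2 + 2*y^4 - 2*x^2 - 2*y^2 + z^2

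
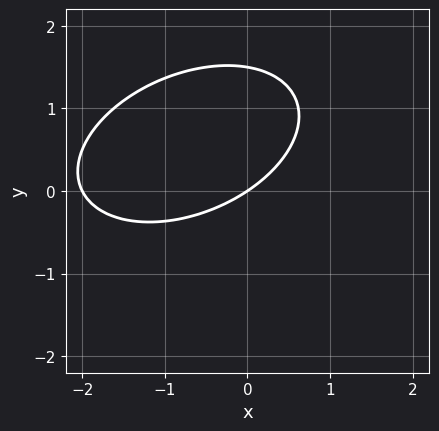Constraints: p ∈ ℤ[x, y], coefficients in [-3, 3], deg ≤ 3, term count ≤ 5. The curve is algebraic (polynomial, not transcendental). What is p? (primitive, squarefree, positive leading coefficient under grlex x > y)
x^2 - x*y + 2*y^2 + 2*x - 3*y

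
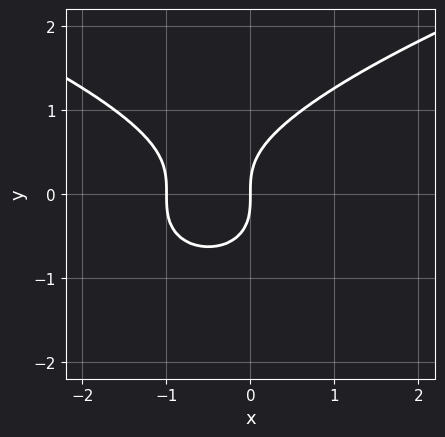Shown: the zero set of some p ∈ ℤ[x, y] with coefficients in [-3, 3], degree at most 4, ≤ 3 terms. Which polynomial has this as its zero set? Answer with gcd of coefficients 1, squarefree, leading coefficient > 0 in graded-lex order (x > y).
y^3 - x^2 - x

Degree: no degree-2 curve has this shape, so deg p = 3.
Against the integer gridlines: the x-axis gridline crossings are at x ∈ {-1, 0}; it crosses the y-axis at the gridline y = 0.
These observations pin down the coefficients.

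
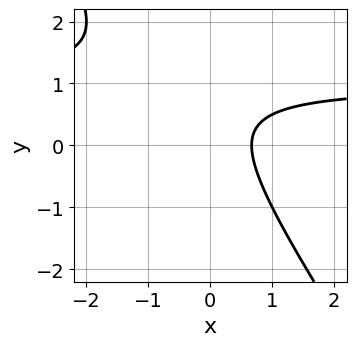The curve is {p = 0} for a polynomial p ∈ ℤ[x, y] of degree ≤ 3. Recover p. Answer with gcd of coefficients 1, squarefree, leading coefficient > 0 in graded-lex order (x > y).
(a) The degree is 2 — a generic line meets the curve in up to 2 points.
(b) Against the integer gridlines: the curve avoids every integer y-axis point in the box.
(c) Solving for integer coefficients yields p as stated.

3*x*y + 2*y^2 - 3*x - 2*y + 2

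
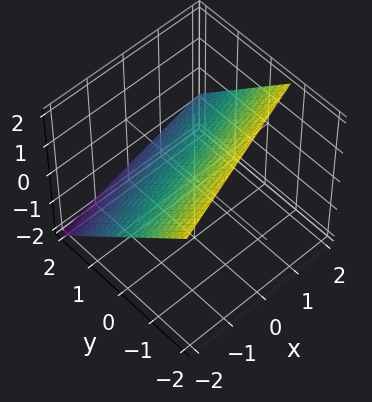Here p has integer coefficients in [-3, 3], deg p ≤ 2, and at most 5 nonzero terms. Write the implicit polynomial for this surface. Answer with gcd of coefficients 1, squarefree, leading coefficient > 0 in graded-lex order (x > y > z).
Degree: the surface is flat (a plane), so deg p = 1.
From the axis intercepts and sections: it crosses the x-axis at the gridline x = -2.
Assembling these constraints gives the stated polynomial.

x - 3*y - 3*z + 2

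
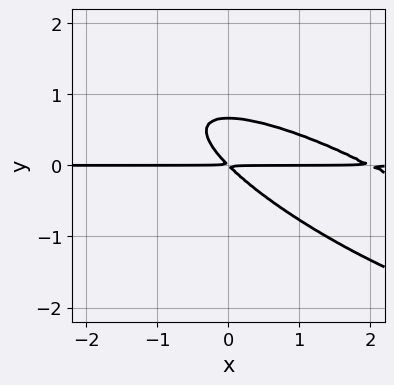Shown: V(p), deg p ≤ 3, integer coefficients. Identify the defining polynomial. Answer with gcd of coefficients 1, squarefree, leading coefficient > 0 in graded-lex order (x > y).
1. Degree: the shape is more complex than any degree-2 curve, so deg p = 3.
2. From the visible intercepts: the visible x-axis segment lies entirely on the curve.
3. Together with the visible shape, these determine p as stated.

x^2*y + 3*x*y^2 + 3*y^3 - 2*x*y - 2*y^2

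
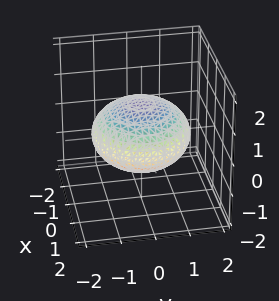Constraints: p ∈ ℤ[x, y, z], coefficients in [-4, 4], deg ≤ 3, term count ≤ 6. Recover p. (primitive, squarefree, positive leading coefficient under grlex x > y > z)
deg p = 2. Bounded and convex; a quadric.
Symmetries: it's symmetric under z → −z, forcing even powers of z; rotational symmetry about the z-axis ⇒ p depends on x, y only through x² + y².
Against the integer gridlines: a circular section at z = 0 has radius between 1 and 2; among the integer gridlines, it crosses the z-axis at z ∈ {-1, 1}.
Together with the visible shape, these determine p as stated.

x^2 + y^2 + 2*z^2 - 2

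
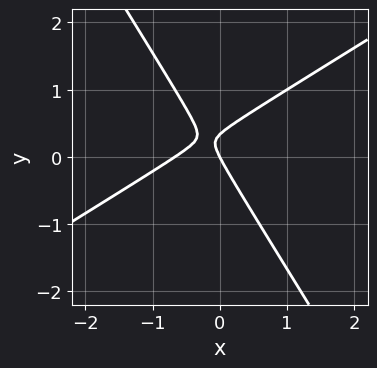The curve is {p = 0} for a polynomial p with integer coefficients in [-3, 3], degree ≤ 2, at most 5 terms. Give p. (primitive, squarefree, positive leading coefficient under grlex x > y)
3*x^2 - 3*x*y - 3*y^2 + 2*x + y

Degree: a generic line meets the curve in up to 2 points, so deg p = 2.
Checking where it meets the axes: it meets the x-axis at x = 0 (among the integer gridlines); one y-axis crossing is at y = 0.
Assembling these constraints gives the stated polynomial.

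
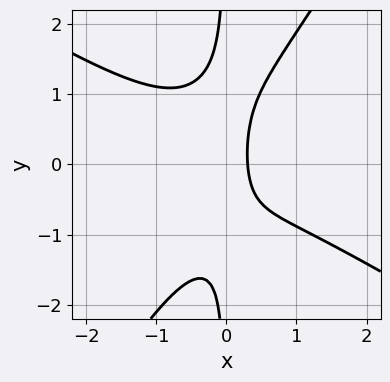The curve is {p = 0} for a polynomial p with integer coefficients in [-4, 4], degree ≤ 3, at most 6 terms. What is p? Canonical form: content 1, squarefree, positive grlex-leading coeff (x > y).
3*x^3 + 3*x^2*y - 3*x*y^2 + 3*x - 1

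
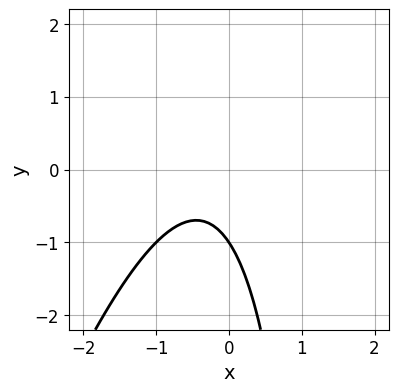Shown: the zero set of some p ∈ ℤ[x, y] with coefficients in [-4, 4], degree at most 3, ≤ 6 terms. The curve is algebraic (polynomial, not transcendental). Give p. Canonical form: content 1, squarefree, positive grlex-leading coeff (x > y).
3*x^2 - x*y + 2*x + 2*y + 2

First, the degree is 2 — a generic line meets the curve in up to 2 points.
Then, observable constraints: the curve avoids every integer x-axis point in the box; it crosses the y-axis at the gridline y = -1.
Finally, solving for integer coefficients yields p as stated.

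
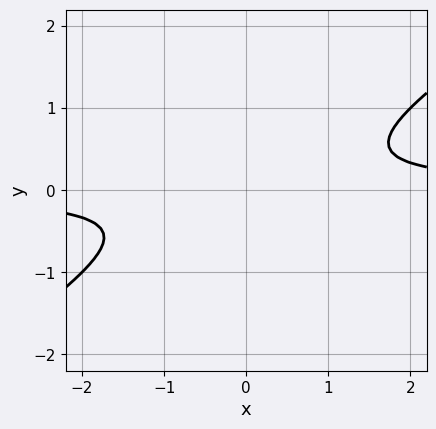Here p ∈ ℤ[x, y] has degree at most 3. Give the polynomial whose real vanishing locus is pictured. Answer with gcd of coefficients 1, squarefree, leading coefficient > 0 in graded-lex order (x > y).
The degree is 2 — the shape is more complex than any degree-1 curve.
From the axis intercepts and sections: the curve avoids every integer y-axis point in the box; the curve avoids every integer x-axis point in the box.
Matching integer coefficients to the picture gives p.

2*x*y - 3*y^2 - 1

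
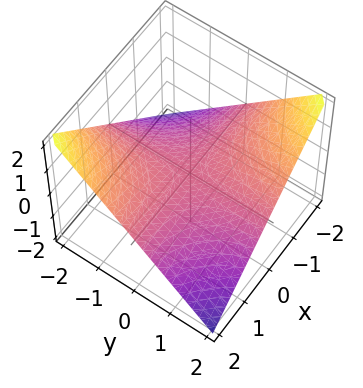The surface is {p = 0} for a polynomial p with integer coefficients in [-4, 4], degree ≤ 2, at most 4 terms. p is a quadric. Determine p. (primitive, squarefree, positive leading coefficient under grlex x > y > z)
1. deg p = 2.
2. From the axis intercepts and sections: the visible x-axis segment lies entirely on the surface; it meets the z-axis at z = 0 (among the integer gridlines); the visible y-axis segment lies entirely on the surface.
3. Assembling these constraints gives the stated polynomial.

x*y + 2*z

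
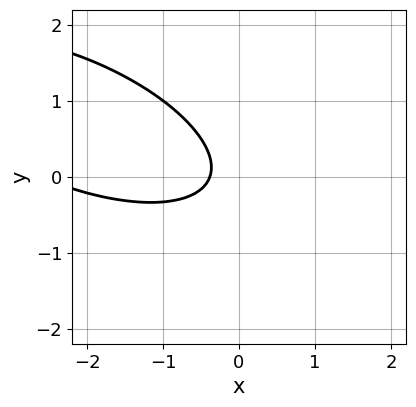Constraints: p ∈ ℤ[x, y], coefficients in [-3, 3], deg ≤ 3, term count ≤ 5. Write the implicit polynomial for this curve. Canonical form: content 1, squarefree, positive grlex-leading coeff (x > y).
1. Degree: no degree-1 curve has this shape, so deg p = 2.
2. Against the integer gridlines: no y-intercept at any integer in the box.
3. Matching integer coefficients to the picture gives p.

x^2 + 2*x*y + 3*y^2 + 3*x + 1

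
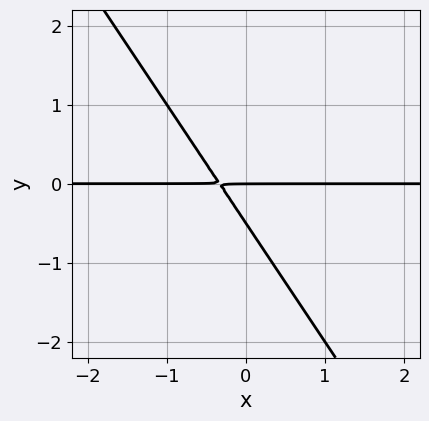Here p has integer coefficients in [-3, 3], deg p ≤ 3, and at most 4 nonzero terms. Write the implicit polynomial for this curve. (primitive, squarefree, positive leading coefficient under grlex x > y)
The degree is 2 — no degree-1 curve has this shape.
Reading off the gridlines: every point of the x-axis in the box is on the curve; it meets the y-axis at y = 0 (among the integer gridlines).
Assembling these constraints gives the stated polynomial.

3*x*y + 2*y^2 + y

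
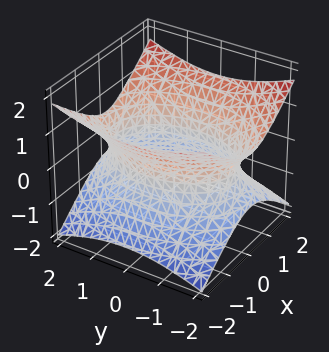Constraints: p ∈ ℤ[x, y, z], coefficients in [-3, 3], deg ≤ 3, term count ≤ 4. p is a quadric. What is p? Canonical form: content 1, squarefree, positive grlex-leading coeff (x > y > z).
1. Degree: an hourglass — one-sheet hyperboloid; a quadric, so deg p = 2.
2. Symmetries: the y ↦ −y reflection is a symmetry, so y appears only in even powers; mirror symmetry x ↦ −x ⇒ only even powers of x; it's symmetric under z → −z, forcing even powers of z.
3. Reading off the gridlines: the surface avoids every integer z-axis point in the box.
4. Putting this together gives p.

2*x^2 + y^2 - 3*z^2 - 3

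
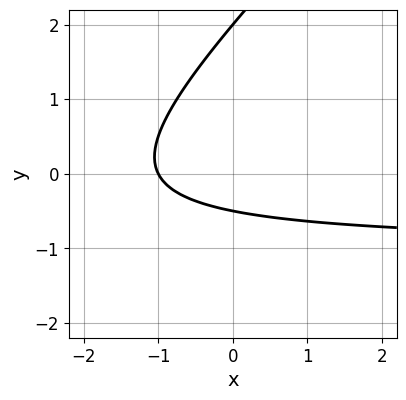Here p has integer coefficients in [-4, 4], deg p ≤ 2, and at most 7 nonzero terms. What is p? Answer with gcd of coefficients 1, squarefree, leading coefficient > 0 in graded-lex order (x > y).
(a) Degree: the shape is more complex than any degree-1 curve, so deg p = 2.
(b) Against the integer gridlines: one y-axis crossing is at y = 2; it meets the x-axis at x = -1 (among the integer gridlines).
(c) Together with the visible shape, these determine p as stated.

2*x*y - 2*y^2 + 2*x + 3*y + 2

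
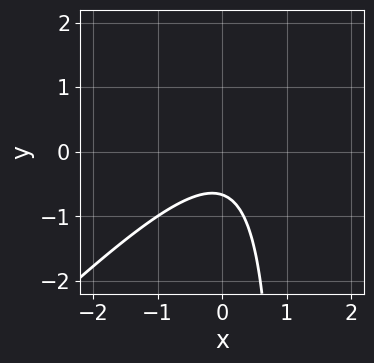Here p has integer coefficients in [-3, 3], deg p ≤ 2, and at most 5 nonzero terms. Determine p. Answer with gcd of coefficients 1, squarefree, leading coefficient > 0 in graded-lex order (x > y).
3*x^2 - 3*x*y - x + 3*y + 2

1. The degree is 2 — a generic line meets the curve in up to 2 points.
2. Reading off the gridlines: the curve avoids every integer x-axis point in the box.
3. The integer polynomial consistent with all of this is the stated p.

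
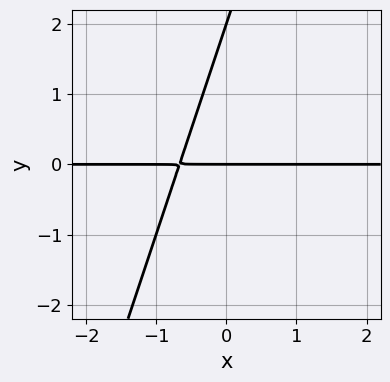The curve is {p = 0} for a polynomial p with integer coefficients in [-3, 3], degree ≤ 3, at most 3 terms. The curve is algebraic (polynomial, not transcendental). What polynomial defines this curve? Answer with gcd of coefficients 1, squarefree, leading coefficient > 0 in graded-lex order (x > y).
(a) The degree is 2 — a generic line meets the curve in up to 2 points.
(b) Against the integer gridlines: every point of the x-axis in the box is on the curve; the y-axis gridline crossings are at y ∈ {0, 2}.
(c) These observations pin down the coefficients.

3*x*y - y^2 + 2*y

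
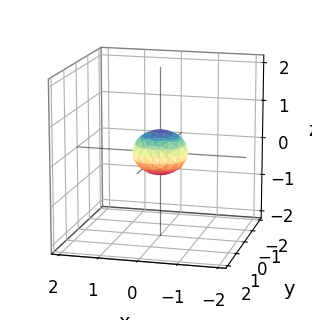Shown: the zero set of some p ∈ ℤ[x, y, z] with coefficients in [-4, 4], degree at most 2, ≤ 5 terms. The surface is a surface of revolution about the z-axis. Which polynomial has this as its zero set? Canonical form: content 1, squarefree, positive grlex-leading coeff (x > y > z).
First, degree: a generic line meets the surface in up to 2 points, so deg p = 2.
Next, by symmetry, the z-axis is an axis of rotation, so x and y enter only as x² + y².
Next, observable constraints: a circular section at z = 0 has radius between 0 and 1.
Finally, putting this together gives p.

2*x^2 + 2*y^2 + 3*z^2 - 1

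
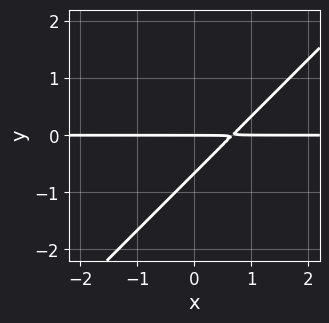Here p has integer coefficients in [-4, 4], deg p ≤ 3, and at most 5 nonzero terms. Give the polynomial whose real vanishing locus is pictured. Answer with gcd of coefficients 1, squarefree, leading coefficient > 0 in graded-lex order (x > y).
3*x*y - 3*y^2 - 2*y

Degree: a generic line meets the curve in up to 2 points, so deg p = 2.
From the axis intercepts and sections: it crosses the y-axis at the gridline y = 0; every point of the x-axis in the box is on the curve.
Together with the visible shape, these determine p as stated.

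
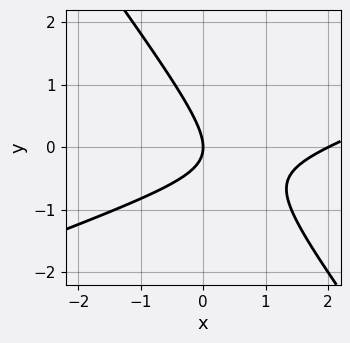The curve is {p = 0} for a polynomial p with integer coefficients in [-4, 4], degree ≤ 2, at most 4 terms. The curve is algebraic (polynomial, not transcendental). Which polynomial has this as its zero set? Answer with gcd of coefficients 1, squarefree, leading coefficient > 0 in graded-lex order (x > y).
(a) Degree: the shape is more complex than any degree-1 curve, so deg p = 2.
(b) Reading off the gridlines: the x-axis gridline crossings are at x ∈ {0, 2}; it meets the y-axis at y = 0 (among the integer gridlines).
(c) These observations pin down the coefficients.

x^2 - 2*x*y - 2*y^2 - 2*x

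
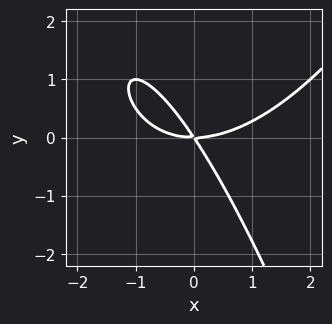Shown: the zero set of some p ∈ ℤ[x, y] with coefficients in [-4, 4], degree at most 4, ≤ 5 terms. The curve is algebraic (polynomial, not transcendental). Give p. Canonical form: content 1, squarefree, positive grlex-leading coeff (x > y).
x^3 - 3*x*y - 2*y^2

First, deg p = 3. No degree-2 curve has this shape.
Next, observable constraints: it crosses the x-axis at the gridline x = 0; it meets the y-axis at y = 0 (among the integer gridlines).
Finally, together with the visible shape, these determine p as stated.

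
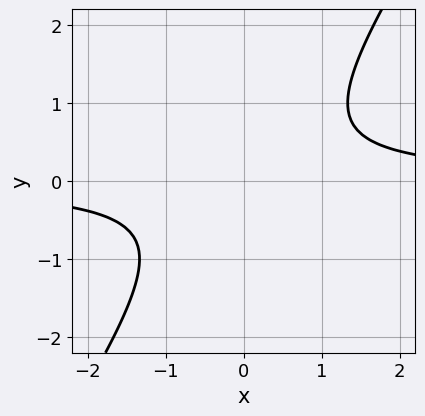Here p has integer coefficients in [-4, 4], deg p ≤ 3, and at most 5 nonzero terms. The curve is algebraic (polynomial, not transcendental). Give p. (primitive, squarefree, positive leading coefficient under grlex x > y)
First, the degree is 2 — a generic line meets the curve in up to 2 points.
Next, checking where it meets the axes: no y-intercept at any integer in the box; no x-intercept at any integer in the box.
Finally, fitting integer coefficients to these (and the overall shape) gives p.

3*x*y - 2*y^2 - 2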